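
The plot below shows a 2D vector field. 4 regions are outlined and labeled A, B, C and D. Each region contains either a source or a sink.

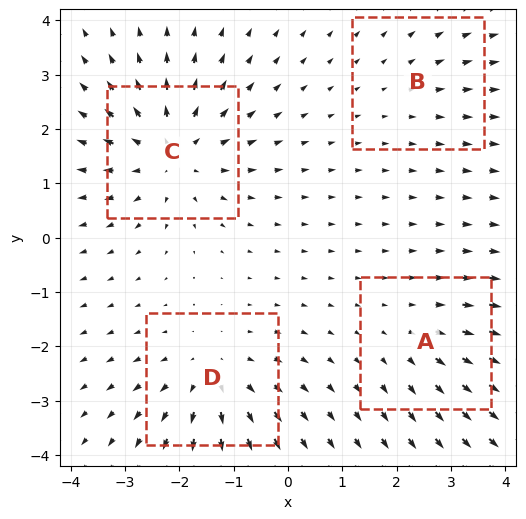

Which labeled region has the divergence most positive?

Divergence at each region's feature centre — A: about +3, B: about +2, C: about +6, D: about +4. Region C is most positive.

C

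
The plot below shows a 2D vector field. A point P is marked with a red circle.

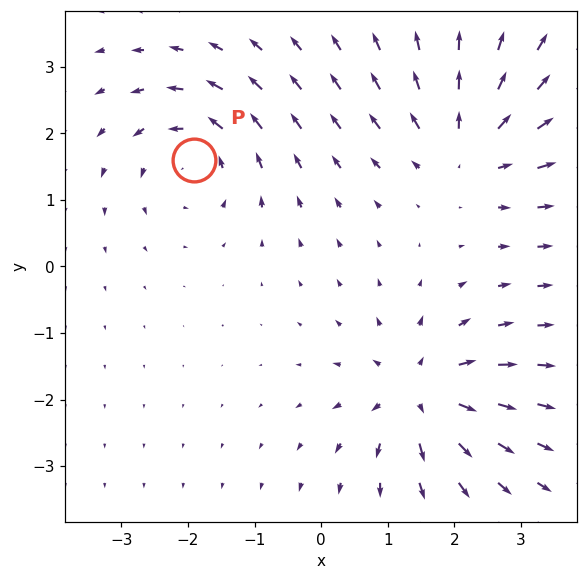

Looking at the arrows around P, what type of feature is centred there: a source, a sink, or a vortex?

At P (-1.9, 1.6) the arrows circulate counterclockwise. Divergence ≈0, curl about +5 — near-zero divergence with nonzero curl is a vortex.

vortex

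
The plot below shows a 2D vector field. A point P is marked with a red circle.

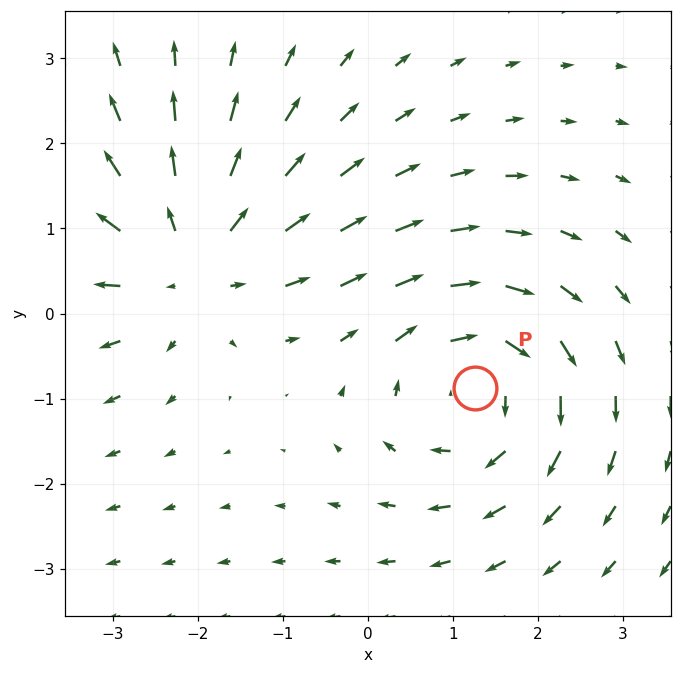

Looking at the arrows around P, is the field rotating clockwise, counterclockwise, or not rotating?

Near P at (1.3, -0.9) the arrows circulate clockwise. The curl (z-component) there is about -4; negative curl means clockwise rotation.

clockwise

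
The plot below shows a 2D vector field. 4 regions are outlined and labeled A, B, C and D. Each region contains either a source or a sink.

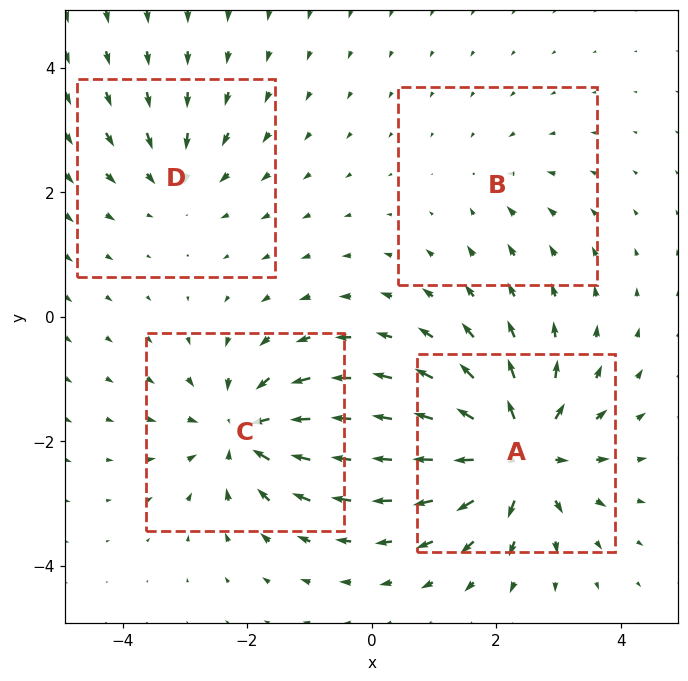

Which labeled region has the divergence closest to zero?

B

Divergence at each region's feature centre — A: about +9, B: about -2, C: about -7, D: about -4. Region B is closest to zero.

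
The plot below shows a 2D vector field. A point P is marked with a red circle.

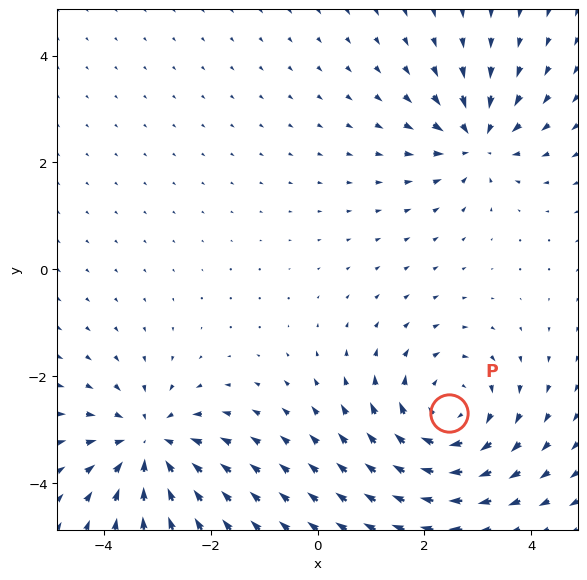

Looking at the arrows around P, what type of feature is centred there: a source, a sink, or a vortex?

At P (2.5, -2.7) the arrows circulate clockwise. Divergence ≈0, curl about -4 — near-zero divergence with nonzero curl is a vortex.

vortex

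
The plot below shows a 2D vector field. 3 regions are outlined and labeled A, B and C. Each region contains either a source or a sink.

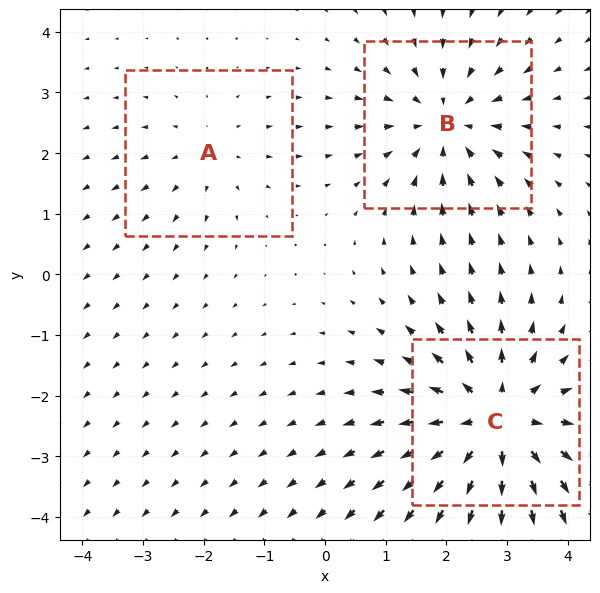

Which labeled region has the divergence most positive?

Divergence at each region's feature centre — A: about +2, B: about -3, C: about +4. Region C is most positive.

C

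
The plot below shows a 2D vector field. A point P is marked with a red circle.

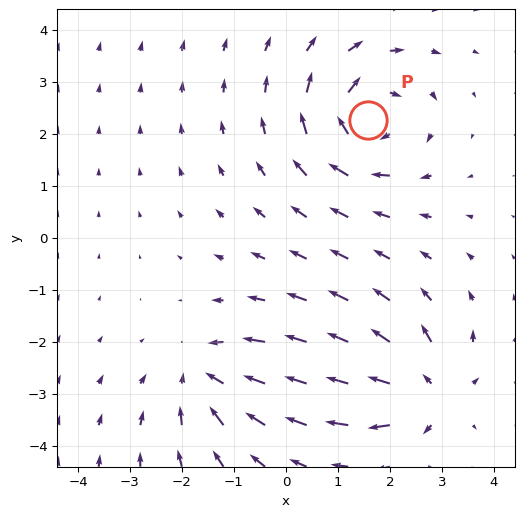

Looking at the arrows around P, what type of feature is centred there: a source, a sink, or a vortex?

vortex

At P (1.6, 2.3) the arrows circulate clockwise. Divergence ≈0, curl about -5 — near-zero divergence with nonzero curl is a vortex.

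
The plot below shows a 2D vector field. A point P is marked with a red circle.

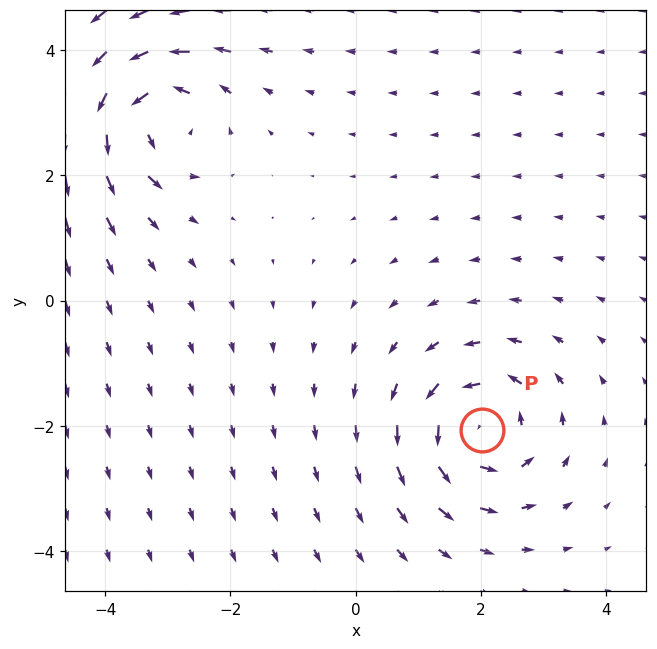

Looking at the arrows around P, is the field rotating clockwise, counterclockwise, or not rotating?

Near P at (2.0, -2.1) the arrows circulate counterclockwise. The curl (z-component) there is about +6; positive curl means counterclockwise rotation.

counterclockwise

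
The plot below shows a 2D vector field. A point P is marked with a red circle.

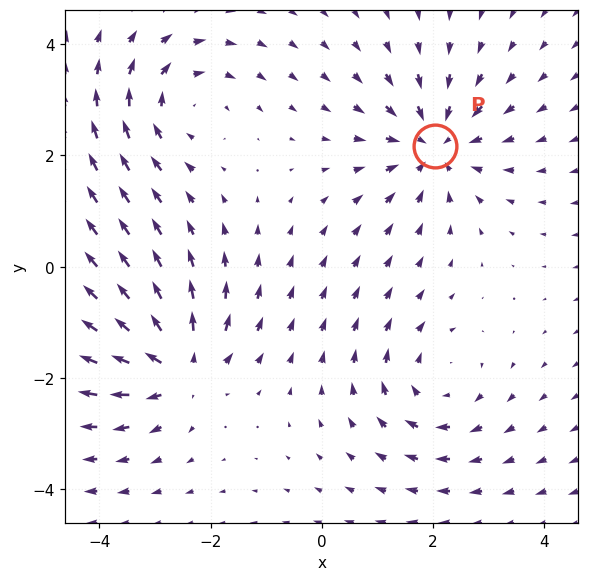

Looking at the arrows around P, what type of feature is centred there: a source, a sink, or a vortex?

At P (2.0, 2.2) the arrows converge inward. Divergence about -4, curl ≈0 — negative divergence with near-zero curl is a sink.

sink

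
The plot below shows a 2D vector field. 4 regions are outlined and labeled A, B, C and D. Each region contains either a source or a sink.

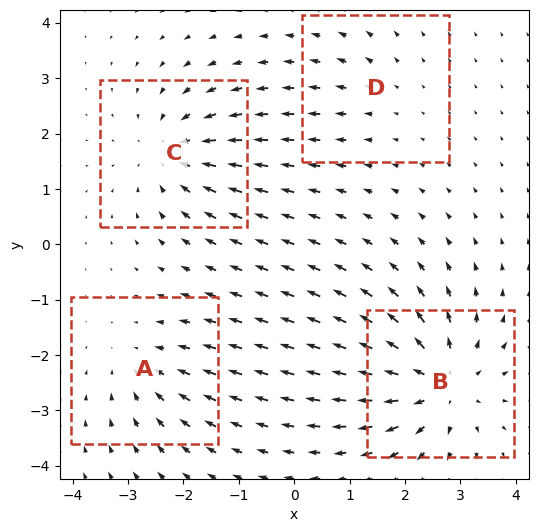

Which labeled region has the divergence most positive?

Divergence at each region's feature centre — A: about -3, B: about +6, C: about -5, D: about +2. Region B is most positive.

B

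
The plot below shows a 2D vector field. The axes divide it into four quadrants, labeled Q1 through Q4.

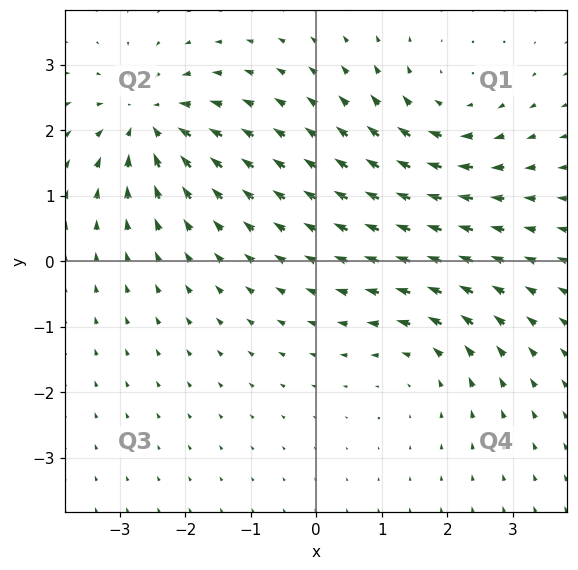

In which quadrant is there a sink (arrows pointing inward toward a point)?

The sink sits at approximately (-2.5, 2.1), which lies in quadrant Q2. The divergence there is about -6, negative as expected for a sink.

Q2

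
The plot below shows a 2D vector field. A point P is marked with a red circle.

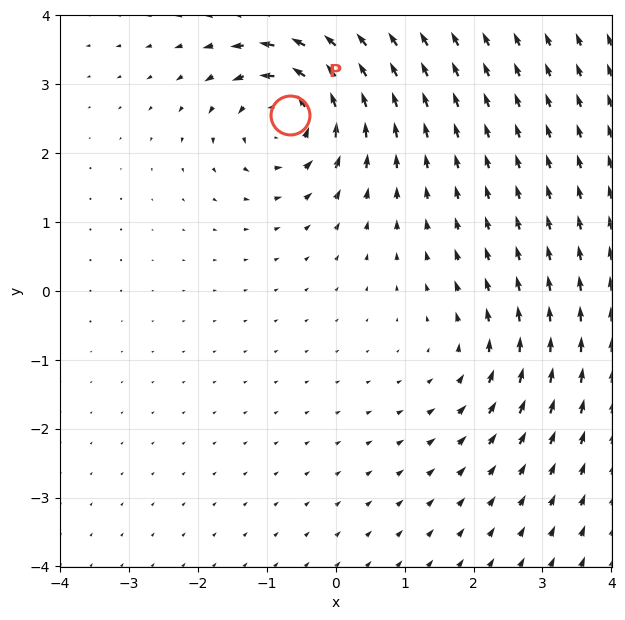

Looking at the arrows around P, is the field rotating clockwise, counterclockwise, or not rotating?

Near P at (-0.7, 2.6) the arrows circulate counterclockwise. The curl (z-component) there is about +5; positive curl means counterclockwise rotation.

counterclockwise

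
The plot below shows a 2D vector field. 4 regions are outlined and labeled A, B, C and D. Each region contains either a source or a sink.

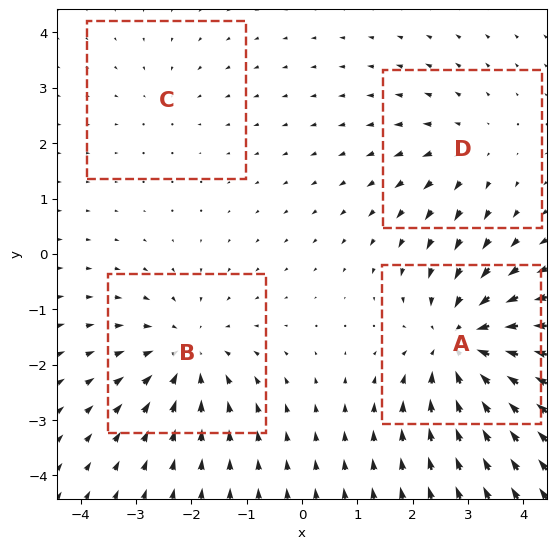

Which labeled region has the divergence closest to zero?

C

Divergence at each region's feature centre — A: about -6, B: about -4, C: about -2, D: about +3. Region C is closest to zero.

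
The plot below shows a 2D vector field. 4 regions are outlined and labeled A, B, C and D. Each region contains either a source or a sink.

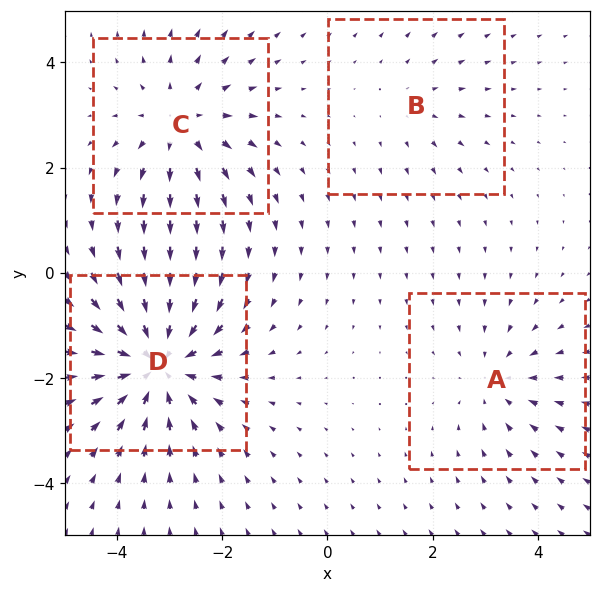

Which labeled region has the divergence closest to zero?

B

Divergence at each region's feature centre — A: about -3, B: about +2, C: about +4, D: about -6. Region B is closest to zero.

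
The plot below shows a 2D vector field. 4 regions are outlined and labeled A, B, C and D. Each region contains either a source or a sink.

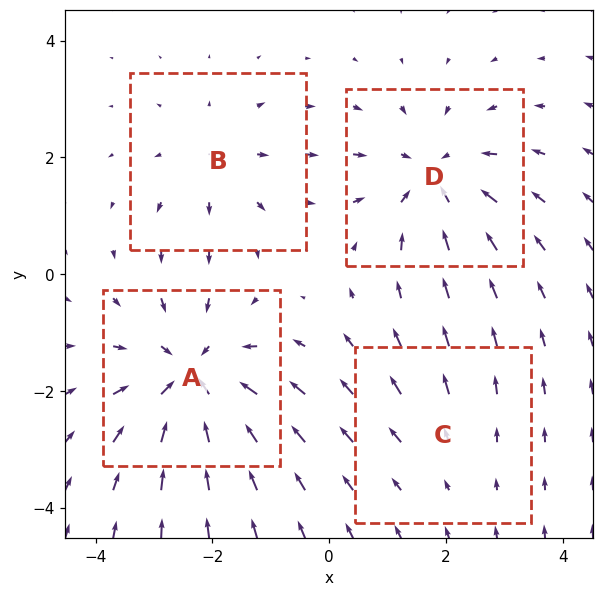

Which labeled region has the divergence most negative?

Divergence at each region's feature centre — A: about -6, B: about +3, C: about +2, D: about -4. Region A is most negative.

A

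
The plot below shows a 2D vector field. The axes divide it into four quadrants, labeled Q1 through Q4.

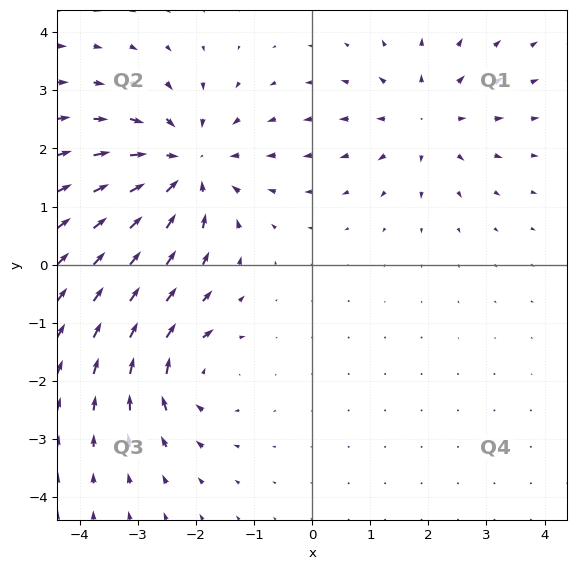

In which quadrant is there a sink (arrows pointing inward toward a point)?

The sink sits at approximately (-2.2, 1.7), which lies in quadrant Q2. The divergence there is about -5, negative as expected for a sink.

Q2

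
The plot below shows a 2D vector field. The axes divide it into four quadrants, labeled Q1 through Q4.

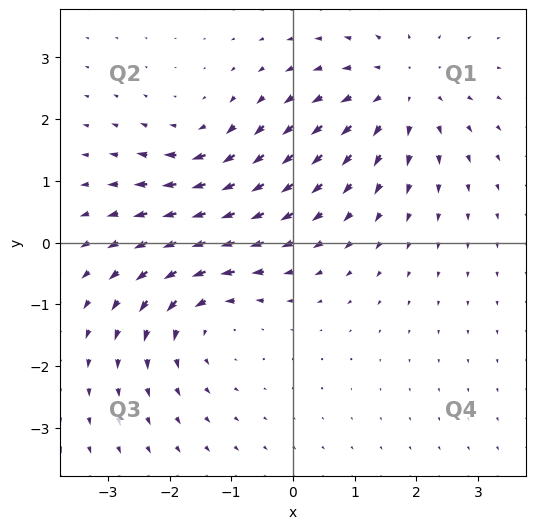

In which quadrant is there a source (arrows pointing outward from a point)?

Q1

The source sits at approximately (1.8, 2.5), which lies in quadrant Q1. The divergence there is about +4, positive as expected for a source.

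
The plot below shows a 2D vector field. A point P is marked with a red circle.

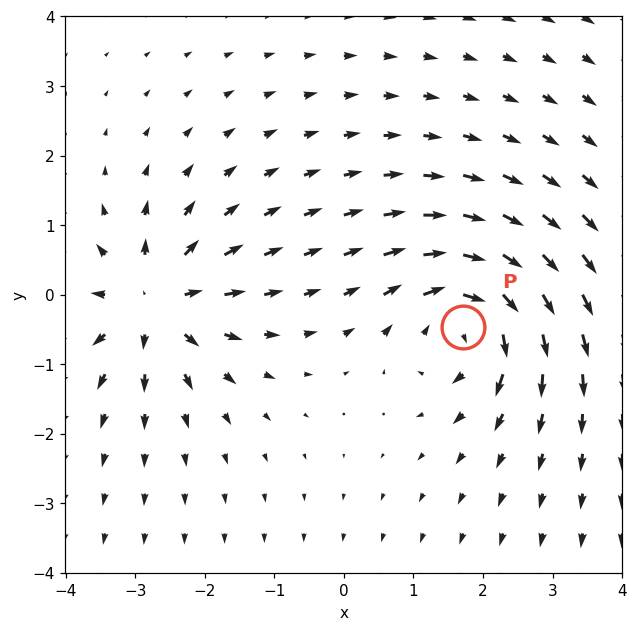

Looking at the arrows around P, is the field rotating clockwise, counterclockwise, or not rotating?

clockwise

Near P at (1.7, -0.5) the arrows circulate clockwise. The curl (z-component) there is about -6; negative curl means clockwise rotation.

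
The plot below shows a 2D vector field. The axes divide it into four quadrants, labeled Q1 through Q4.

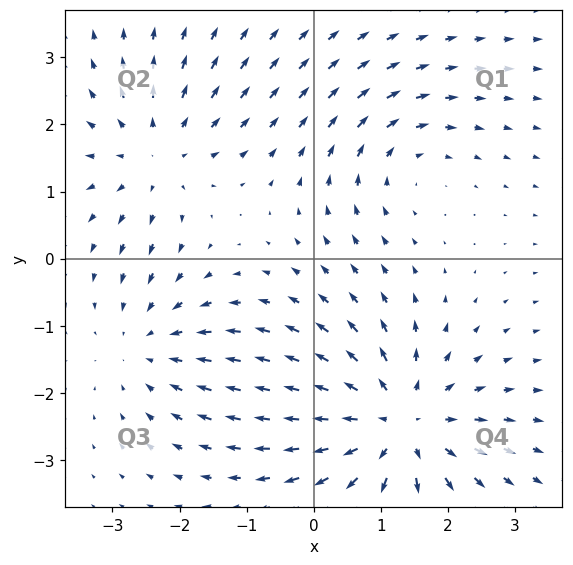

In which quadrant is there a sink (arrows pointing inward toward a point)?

Q3

The sink sits at approximately (-2.4, -1.3), which lies in quadrant Q3. The divergence there is about -2, negative as expected for a sink.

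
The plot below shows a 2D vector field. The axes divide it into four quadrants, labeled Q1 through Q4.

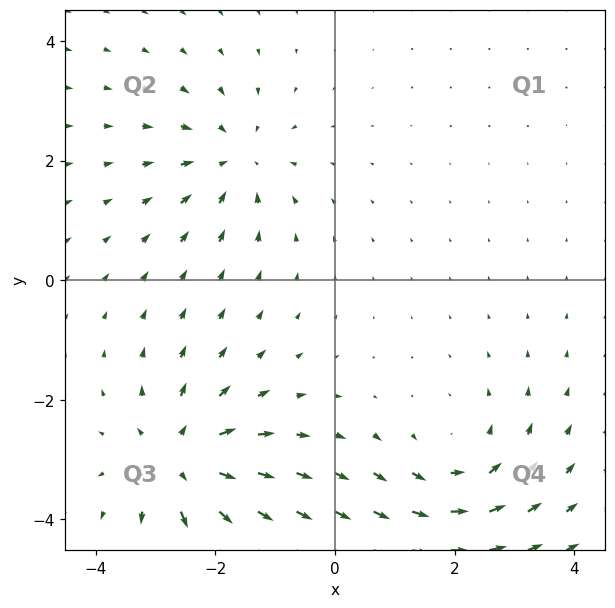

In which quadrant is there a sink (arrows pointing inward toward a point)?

The sink sits at approximately (-1.7, 2.0), which lies in quadrant Q2. The divergence there is about -3, negative as expected for a sink.

Q2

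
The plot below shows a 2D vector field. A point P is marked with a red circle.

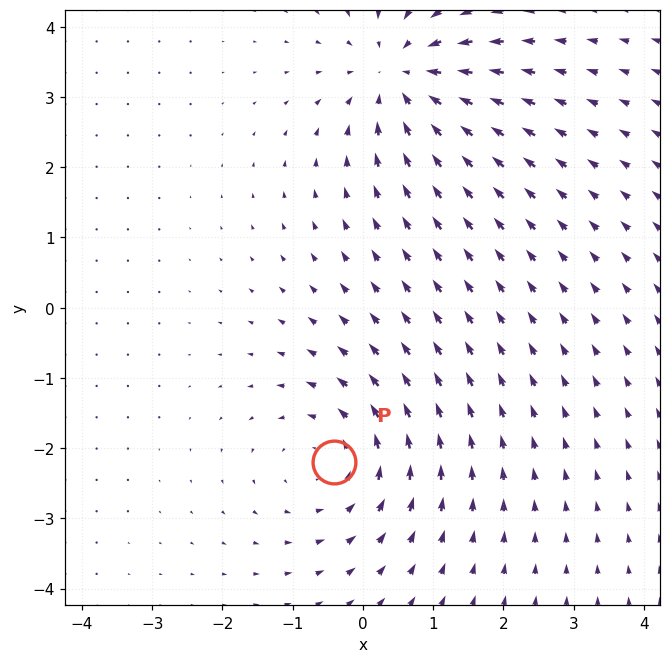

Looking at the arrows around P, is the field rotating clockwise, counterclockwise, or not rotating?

counterclockwise

Near P at (-0.4, -2.2) the arrows circulate counterclockwise. The curl (z-component) there is about +3; positive curl means counterclockwise rotation.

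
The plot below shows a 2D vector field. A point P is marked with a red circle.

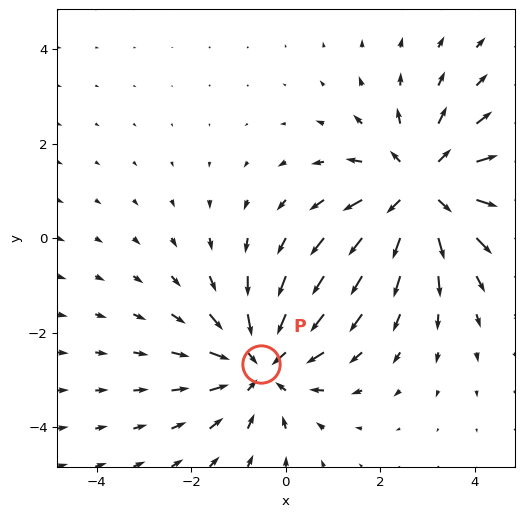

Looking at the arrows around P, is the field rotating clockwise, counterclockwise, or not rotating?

not rotating

Near P at (-0.5, -2.7) the arrows show no circulation. The curl there is ≈0.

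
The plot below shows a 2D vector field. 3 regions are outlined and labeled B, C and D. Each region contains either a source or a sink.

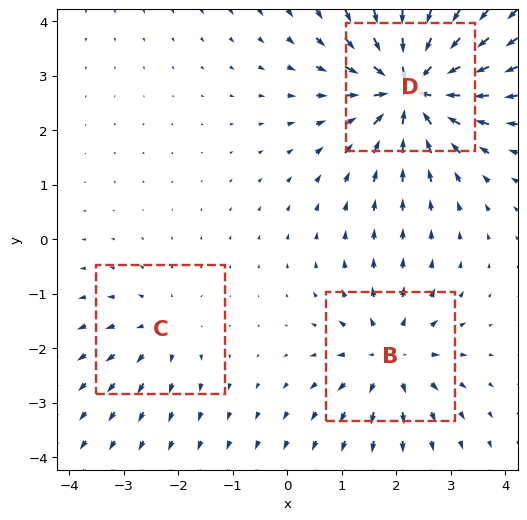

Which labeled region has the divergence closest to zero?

C

Divergence at each region's feature centre — B: about +3, C: about +2, D: about -6. Region C is closest to zero.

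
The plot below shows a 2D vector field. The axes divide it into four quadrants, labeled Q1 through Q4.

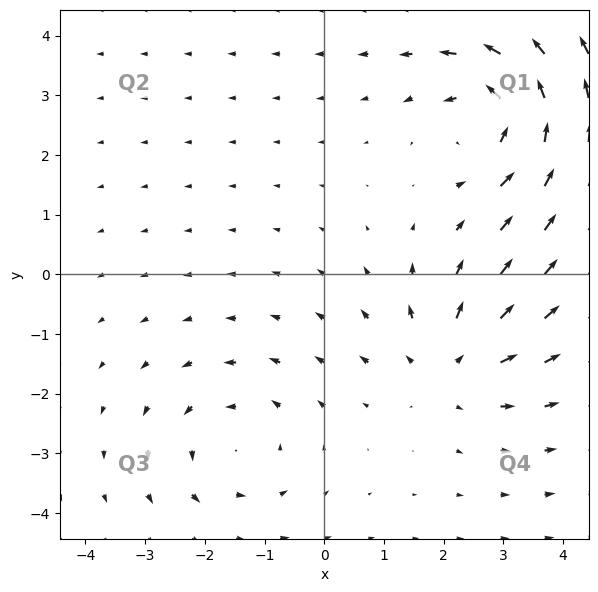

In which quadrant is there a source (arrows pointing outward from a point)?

Q4

The source sits at approximately (2.1, -1.5), which lies in quadrant Q4. The divergence there is about +3, positive as expected for a source.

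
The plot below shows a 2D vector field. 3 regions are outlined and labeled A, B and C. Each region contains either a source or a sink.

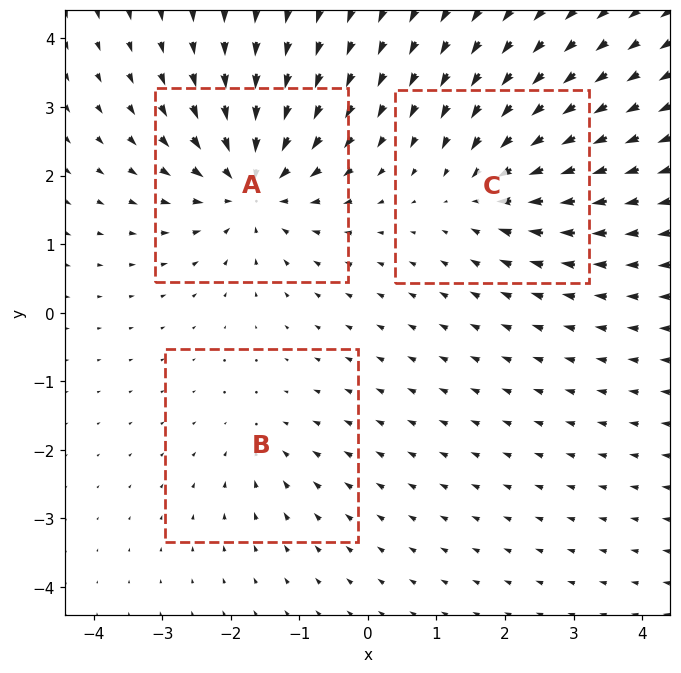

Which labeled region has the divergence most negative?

A

Divergence at each region's feature centre — A: about -5, B: about -2, C: about -4. Region A is most negative.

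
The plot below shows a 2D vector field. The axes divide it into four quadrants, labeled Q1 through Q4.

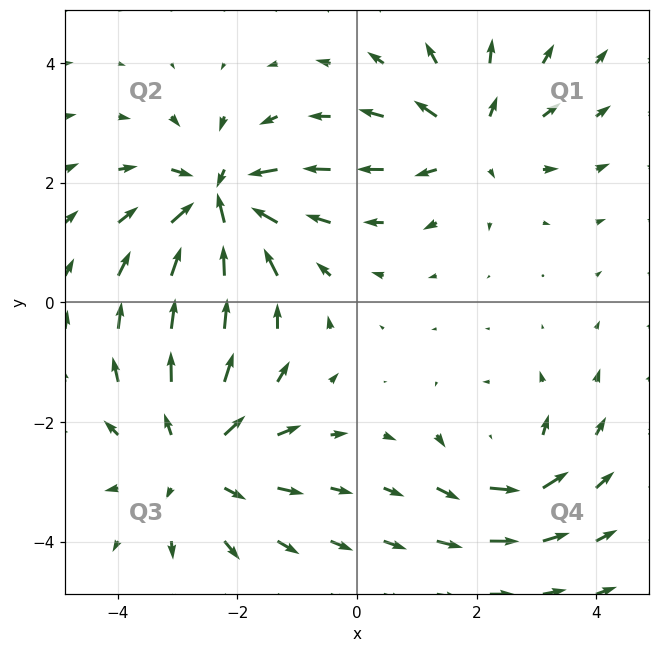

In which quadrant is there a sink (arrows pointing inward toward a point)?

The sink sits at approximately (-2.3, 1.7), which lies in quadrant Q2. The divergence there is about -7, negative as expected for a sink.

Q2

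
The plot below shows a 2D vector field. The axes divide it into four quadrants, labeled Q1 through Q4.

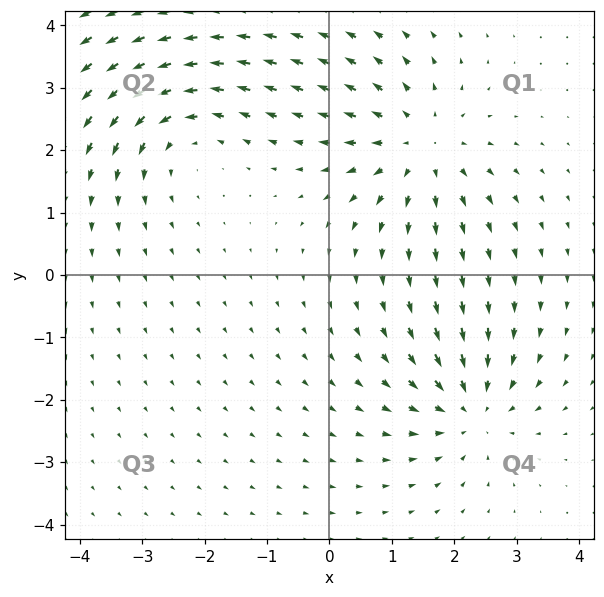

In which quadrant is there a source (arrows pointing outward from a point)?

The source sits at approximately (1.5, 2.1), which lies in quadrant Q1. The divergence there is about +4, positive as expected for a source.

Q1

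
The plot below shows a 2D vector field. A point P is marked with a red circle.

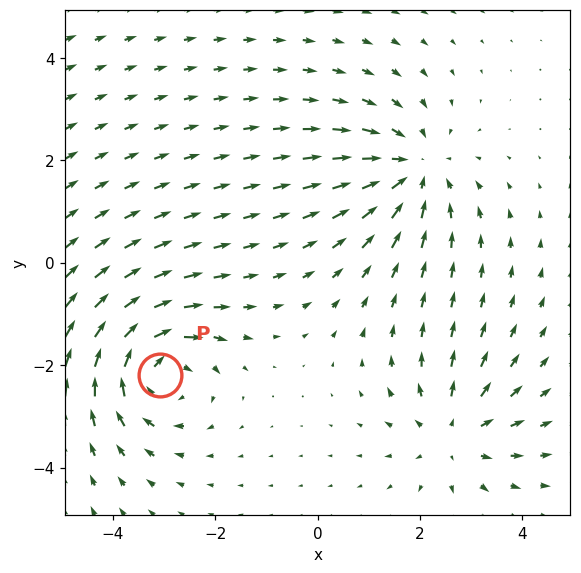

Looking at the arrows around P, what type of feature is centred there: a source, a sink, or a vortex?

vortex

At P (-3.1, -2.2) the arrows circulate clockwise. Divergence ≈0, curl about -5 — near-zero divergence with nonzero curl is a vortex.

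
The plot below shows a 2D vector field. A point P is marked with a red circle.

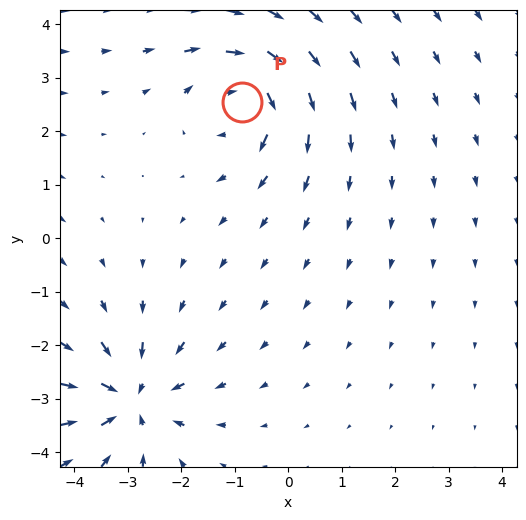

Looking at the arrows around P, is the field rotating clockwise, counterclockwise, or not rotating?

Near P at (-0.9, 2.5) the arrows circulate clockwise. The curl (z-component) there is about -6; negative curl means clockwise rotation.

clockwise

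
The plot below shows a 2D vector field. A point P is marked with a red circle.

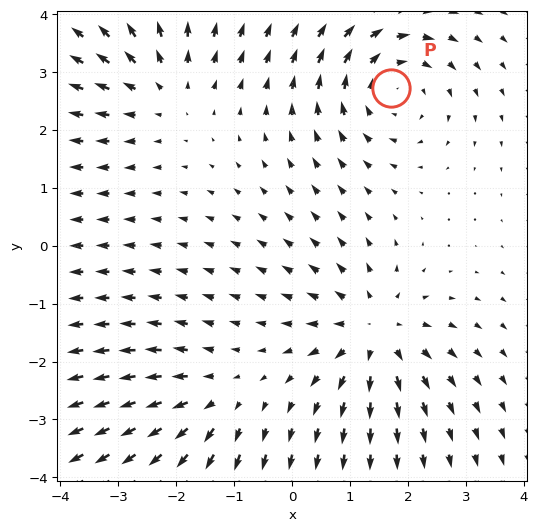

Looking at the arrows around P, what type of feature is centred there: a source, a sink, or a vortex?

vortex

At P (1.7, 2.7) the arrows circulate clockwise. Divergence ≈0, curl about -4 — near-zero divergence with nonzero curl is a vortex.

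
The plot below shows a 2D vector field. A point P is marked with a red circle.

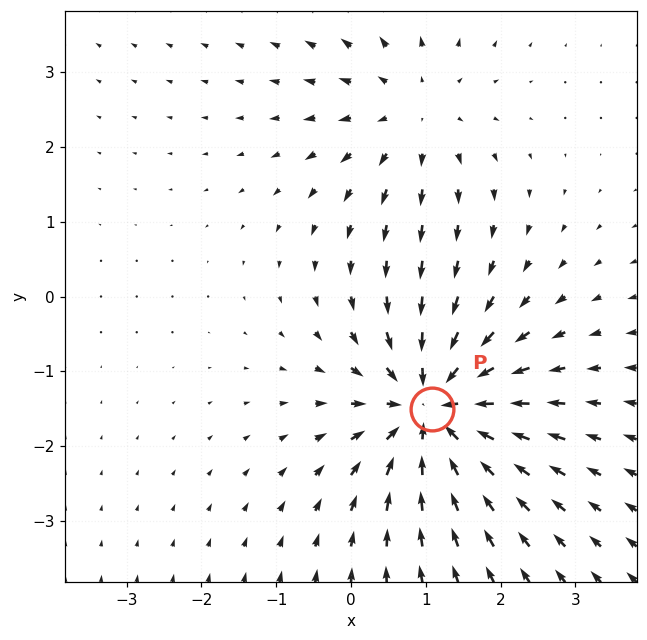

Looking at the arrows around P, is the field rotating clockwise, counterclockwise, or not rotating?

not rotating

Near P at (1.1, -1.5) the arrows show no circulation. The curl there is ≈0.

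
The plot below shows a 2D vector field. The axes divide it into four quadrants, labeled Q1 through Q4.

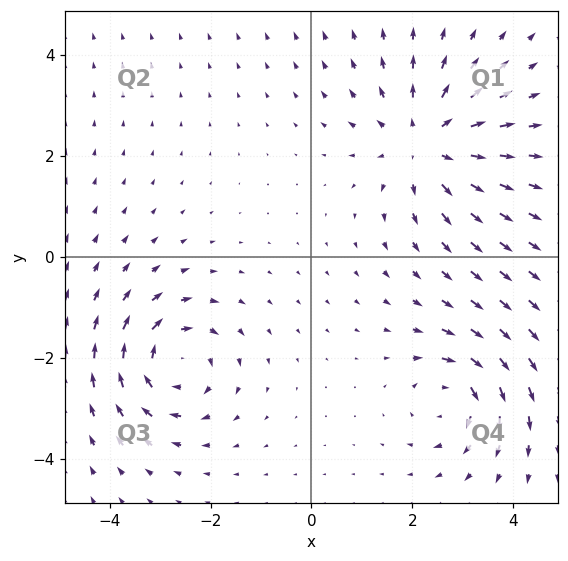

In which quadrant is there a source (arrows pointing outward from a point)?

The source sits at approximately (2.3, 2.3), which lies in quadrant Q1. The divergence there is about +4, positive as expected for a source.

Q1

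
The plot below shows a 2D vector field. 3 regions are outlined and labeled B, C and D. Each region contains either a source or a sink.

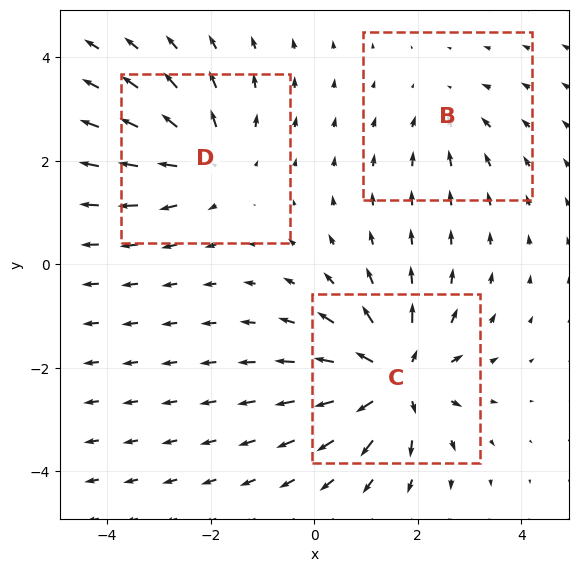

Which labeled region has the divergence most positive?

Divergence at each region's feature centre — B: about -2, C: about +6, D: about +4. Region C is most positive.

C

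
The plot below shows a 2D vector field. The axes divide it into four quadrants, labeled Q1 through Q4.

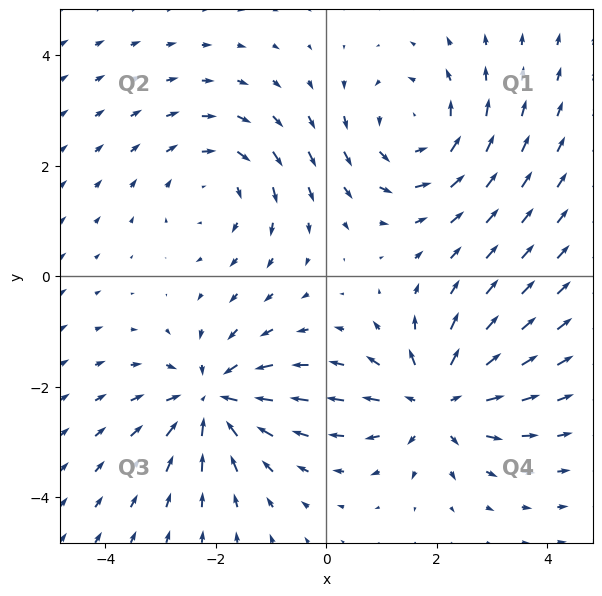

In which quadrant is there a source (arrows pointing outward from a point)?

Q4

The source sits at approximately (2.0, -2.3), which lies in quadrant Q4. The divergence there is about +5, positive as expected for a source.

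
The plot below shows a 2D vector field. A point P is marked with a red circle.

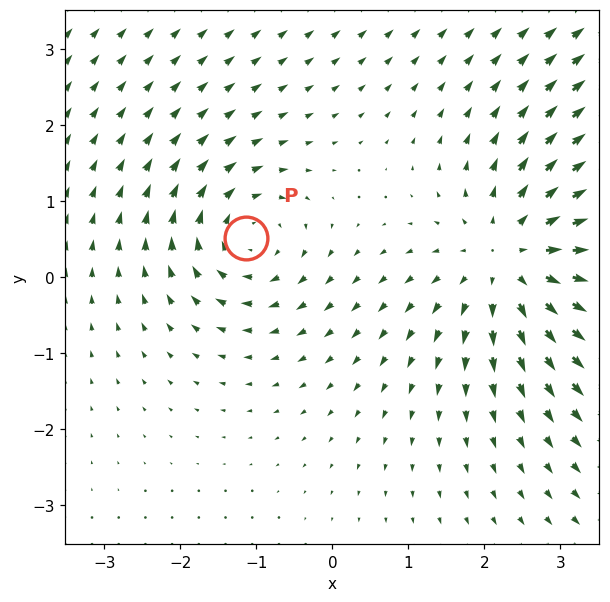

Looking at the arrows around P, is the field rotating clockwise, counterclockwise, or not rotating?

clockwise

Near P at (-1.1, 0.5) the arrows circulate clockwise. The curl (z-component) there is about -4; negative curl means clockwise rotation.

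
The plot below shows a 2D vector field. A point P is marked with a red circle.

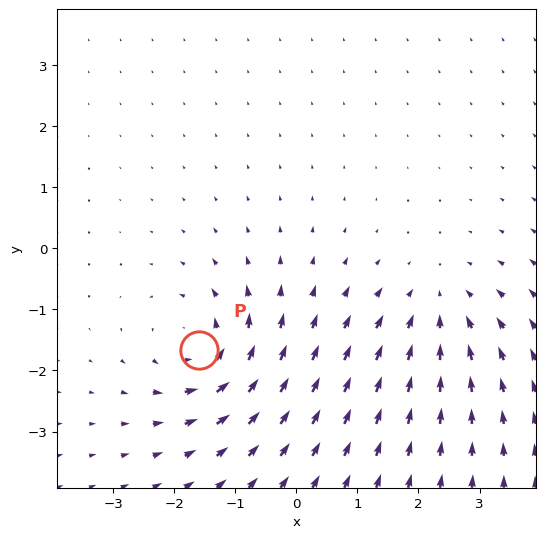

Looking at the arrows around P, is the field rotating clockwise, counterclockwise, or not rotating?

counterclockwise

Near P at (-1.6, -1.7) the arrows circulate counterclockwise. The curl (z-component) there is about +6; positive curl means counterclockwise rotation.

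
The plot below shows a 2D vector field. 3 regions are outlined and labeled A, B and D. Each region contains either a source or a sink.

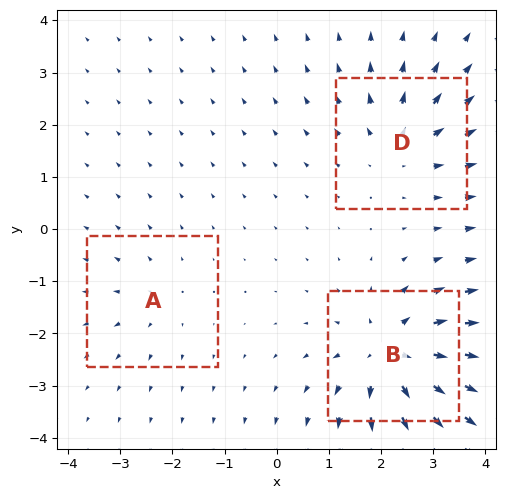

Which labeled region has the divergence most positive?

B

Divergence at each region's feature centre — A: about +2, B: about +5, D: about +3. Region B is most positive.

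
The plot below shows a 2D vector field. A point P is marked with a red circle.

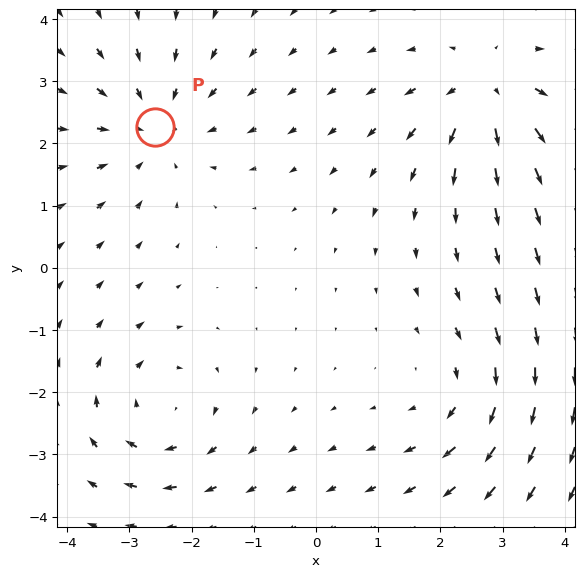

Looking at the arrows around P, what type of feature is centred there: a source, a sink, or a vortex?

At P (-2.6, 2.3) the arrows converge inward. Divergence about -4, curl ≈0 — negative divergence with near-zero curl is a sink.

sink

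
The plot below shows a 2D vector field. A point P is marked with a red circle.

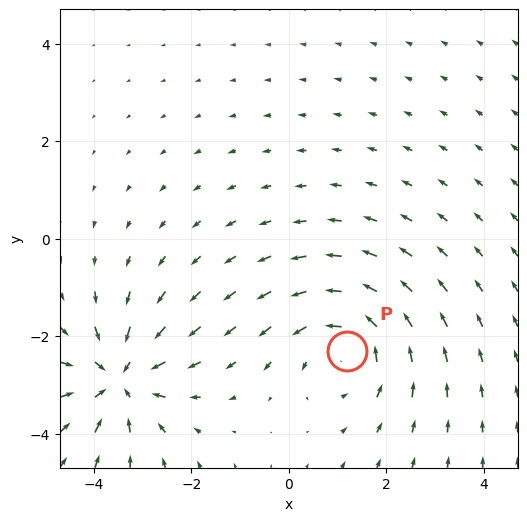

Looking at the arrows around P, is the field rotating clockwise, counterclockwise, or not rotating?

Near P at (1.2, -2.3) the arrows circulate counterclockwise. The curl (z-component) there is about +2; positive curl means counterclockwise rotation.

counterclockwise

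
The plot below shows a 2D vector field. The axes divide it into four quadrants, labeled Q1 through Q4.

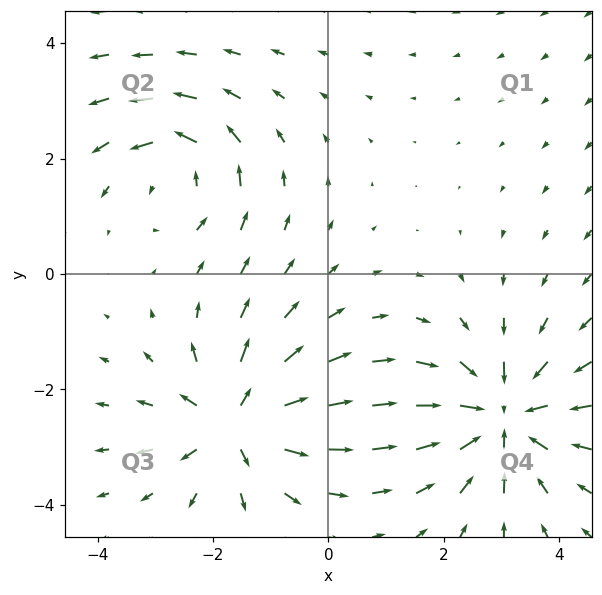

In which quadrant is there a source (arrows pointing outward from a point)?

Q3

The source sits at approximately (-1.6, -2.6), which lies in quadrant Q3. The divergence there is about +5, positive as expected for a source.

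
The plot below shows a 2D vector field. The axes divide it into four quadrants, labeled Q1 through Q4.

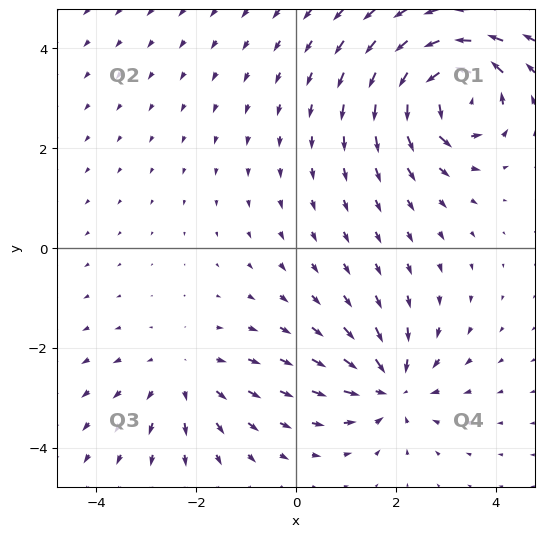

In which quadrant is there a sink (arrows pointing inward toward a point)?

The sink sits at approximately (1.9, -2.8), which lies in quadrant Q4. The divergence there is about -4, negative as expected for a sink.

Q4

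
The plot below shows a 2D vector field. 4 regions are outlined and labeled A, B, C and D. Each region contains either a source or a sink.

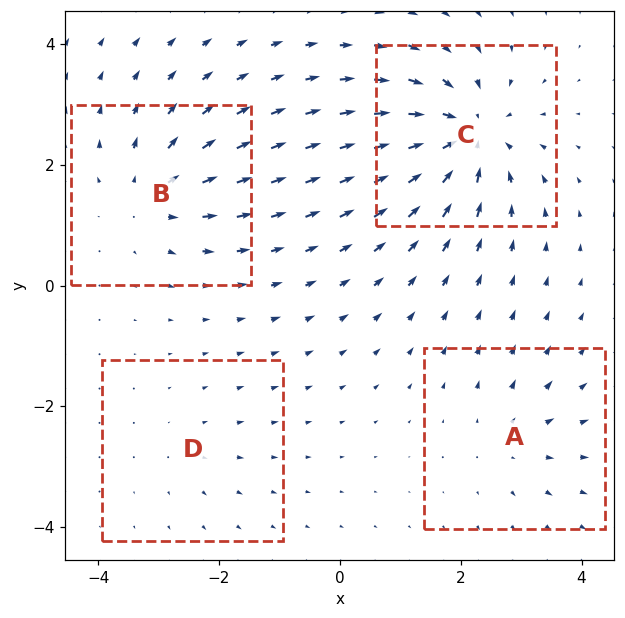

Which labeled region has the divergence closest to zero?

Divergence at each region's feature centre — A: about +3, B: about +5, C: about -7, D: about +2. Region D is closest to zero.

D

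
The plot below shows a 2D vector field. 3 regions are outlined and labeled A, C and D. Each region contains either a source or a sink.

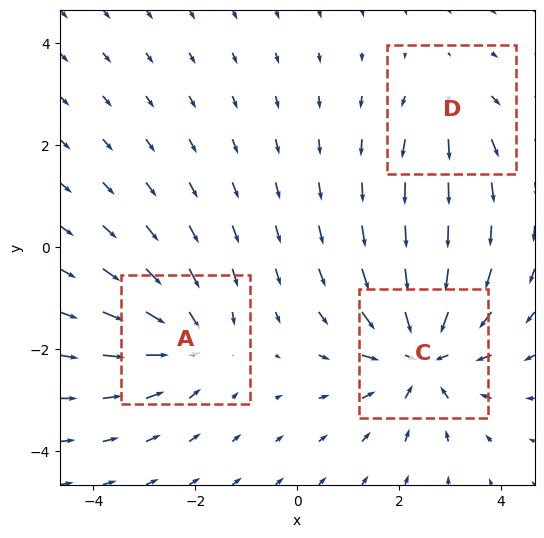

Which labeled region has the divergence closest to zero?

D

Divergence at each region's feature centre — A: about -3, C: about -5, D: about +2. Region D is closest to zero.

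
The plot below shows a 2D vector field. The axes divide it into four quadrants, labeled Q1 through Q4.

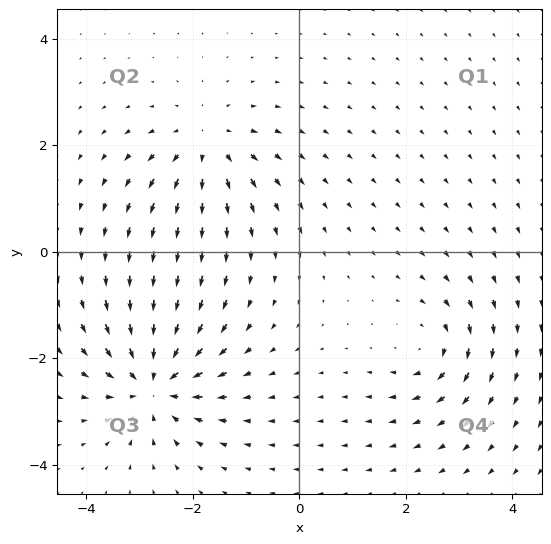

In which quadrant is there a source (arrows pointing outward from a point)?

The source sits at approximately (-1.7, 2.0), which lies in quadrant Q2. The divergence there is about +4, positive as expected for a source.

Q2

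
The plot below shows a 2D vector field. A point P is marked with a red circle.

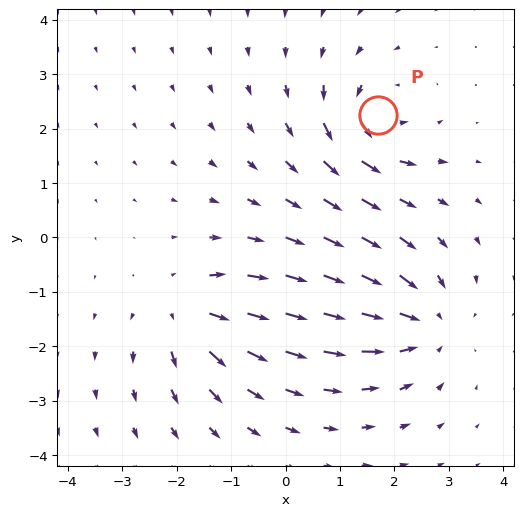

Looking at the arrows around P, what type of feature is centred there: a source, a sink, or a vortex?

vortex

At P (1.7, 2.3) the arrows circulate counterclockwise. Divergence ≈0, curl about +5 — near-zero divergence with nonzero curl is a vortex.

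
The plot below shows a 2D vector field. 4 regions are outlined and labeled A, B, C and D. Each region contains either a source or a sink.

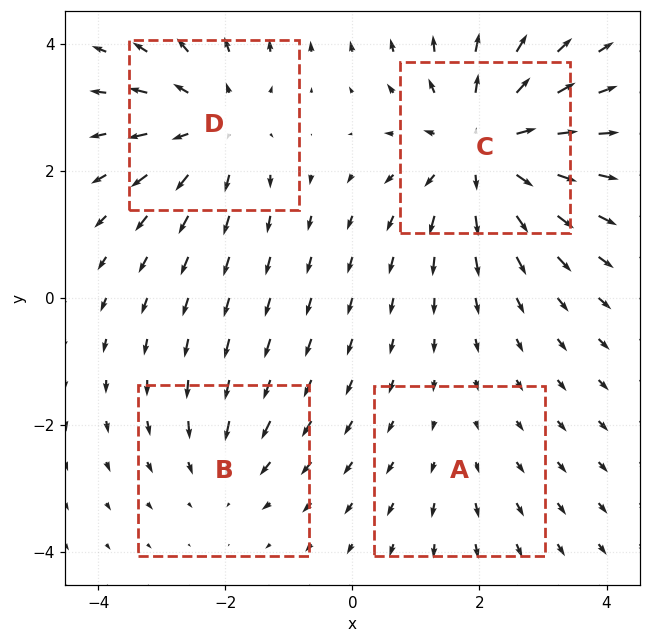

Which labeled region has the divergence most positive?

Divergence at each region's feature centre — A: about +2, B: about -3, C: about +6, D: about +5. Region C is most positive.

C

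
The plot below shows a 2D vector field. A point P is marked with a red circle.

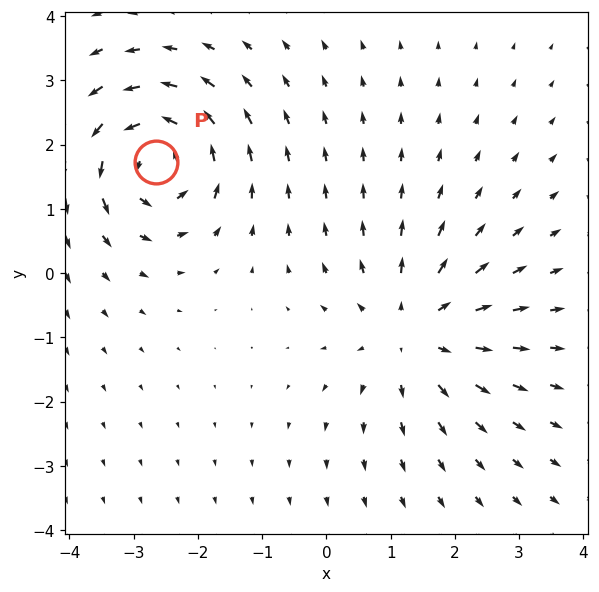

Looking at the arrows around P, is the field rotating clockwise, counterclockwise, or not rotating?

counterclockwise

Near P at (-2.6, 1.7) the arrows circulate counterclockwise. The curl (z-component) there is about +6; positive curl means counterclockwise rotation.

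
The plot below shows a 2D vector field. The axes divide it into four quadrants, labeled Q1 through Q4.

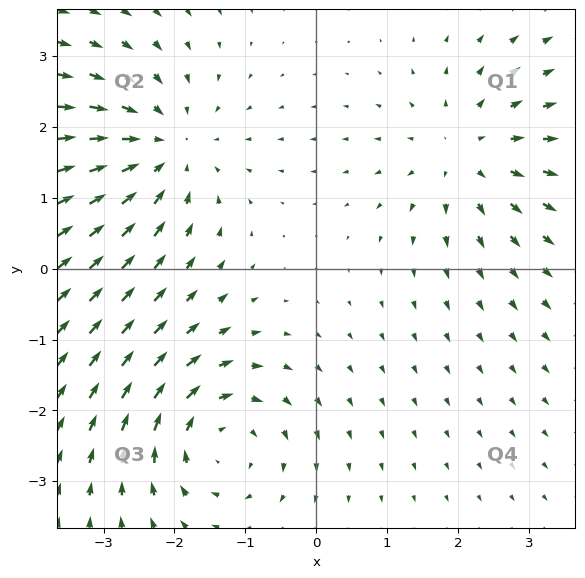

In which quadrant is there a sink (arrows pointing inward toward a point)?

The sink sits at approximately (-2.2, 1.7), which lies in quadrant Q2. The divergence there is about -4, negative as expected for a sink.

Q2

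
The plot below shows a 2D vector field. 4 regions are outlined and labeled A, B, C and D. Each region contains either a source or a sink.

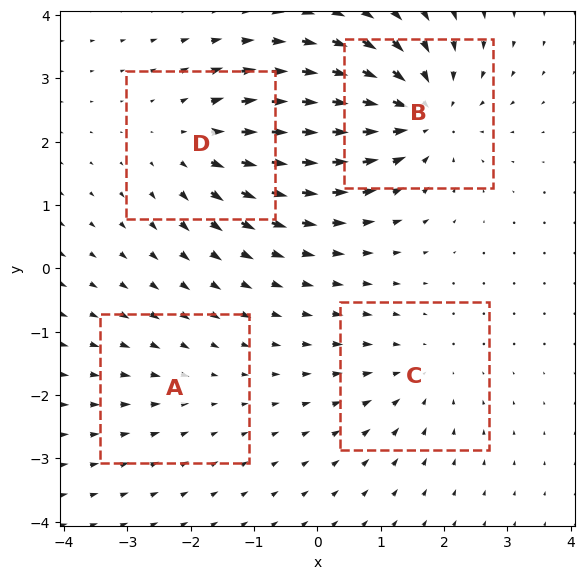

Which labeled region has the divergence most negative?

Divergence at each region's feature centre — A: about -2, B: about -6, C: about -3, D: about +4. Region B is most negative.

B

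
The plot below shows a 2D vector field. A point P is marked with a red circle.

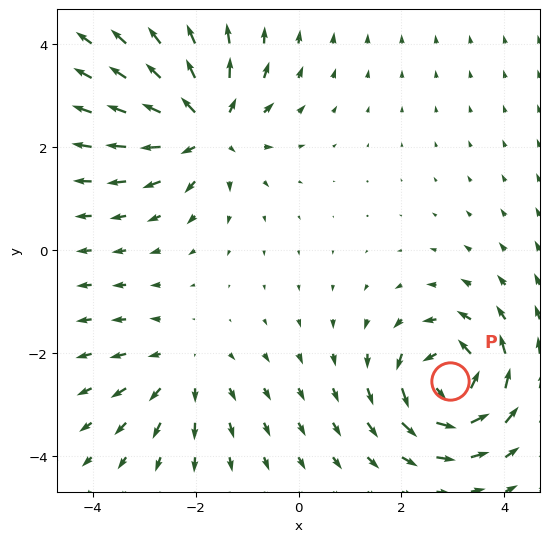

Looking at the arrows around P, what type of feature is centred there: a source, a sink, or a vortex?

vortex

At P (2.9, -2.5) the arrows circulate counterclockwise. Divergence ≈0, curl about +7 — near-zero divergence with nonzero curl is a vortex.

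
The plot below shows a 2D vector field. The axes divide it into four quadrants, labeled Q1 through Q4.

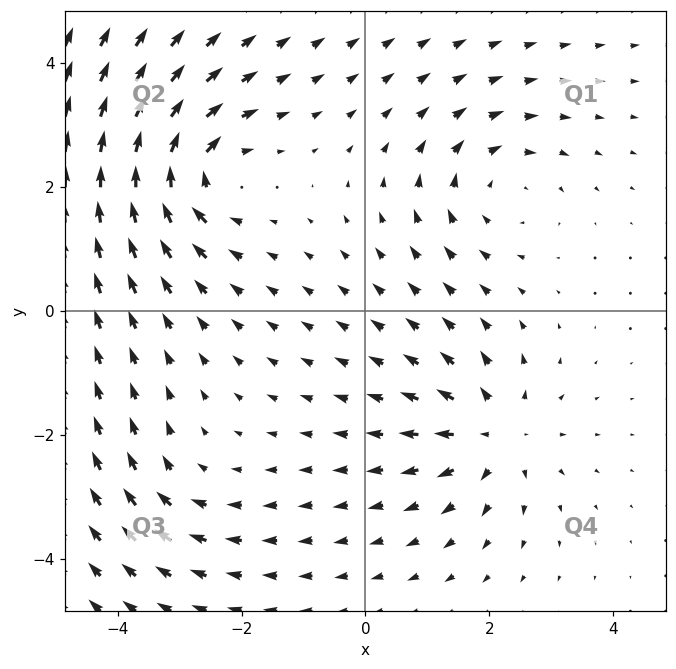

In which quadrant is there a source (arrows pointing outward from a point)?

Q4

The source sits at approximately (2.1, -2.0), which lies in quadrant Q4. The divergence there is about +5, positive as expected for a source.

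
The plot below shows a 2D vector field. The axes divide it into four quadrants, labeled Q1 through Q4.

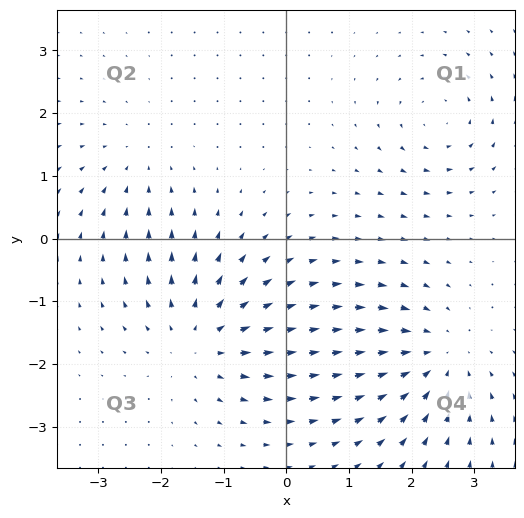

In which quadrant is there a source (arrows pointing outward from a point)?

Q3

The source sits at approximately (-1.4, -1.6), which lies in quadrant Q3. The divergence there is about +5, positive as expected for a source.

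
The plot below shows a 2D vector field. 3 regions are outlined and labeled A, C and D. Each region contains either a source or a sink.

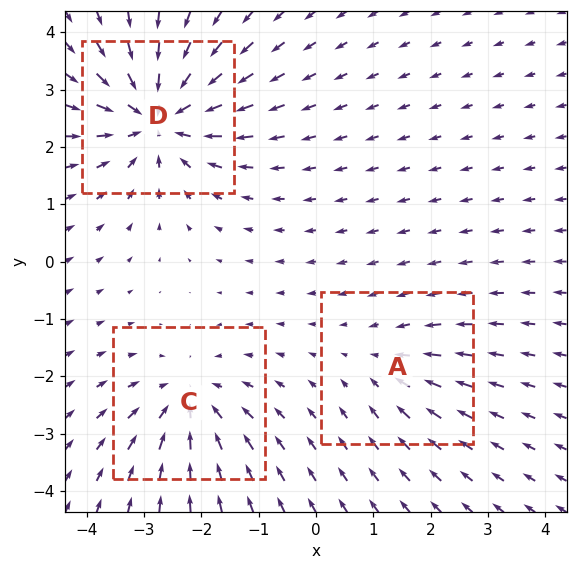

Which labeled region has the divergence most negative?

Divergence at each region's feature centre — A: about -2, C: about -3, D: about -5. Region D is most negative.

D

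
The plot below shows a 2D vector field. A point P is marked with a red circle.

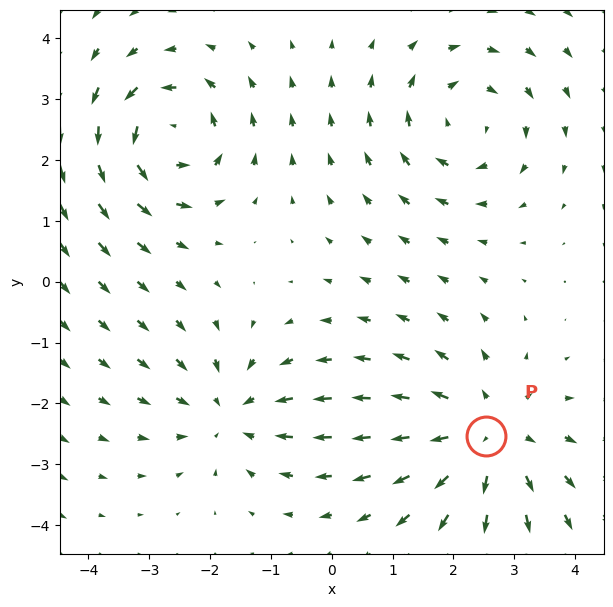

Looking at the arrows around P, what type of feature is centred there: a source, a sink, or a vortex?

source

At P (2.5, -2.5) the arrows spread outward. Divergence about +4, curl ≈0 — positive divergence with near-zero curl is a source.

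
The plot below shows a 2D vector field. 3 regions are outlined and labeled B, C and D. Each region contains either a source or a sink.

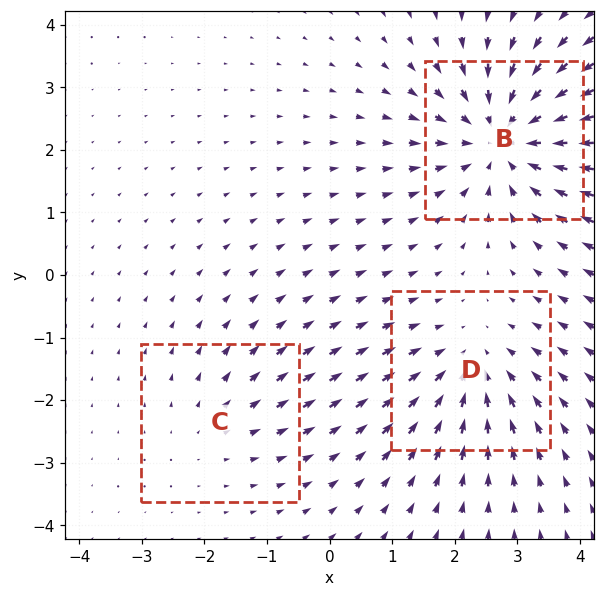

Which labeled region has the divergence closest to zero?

Divergence at each region's feature centre — B: about -5, C: about +2, D: about -3. Region C is closest to zero.

C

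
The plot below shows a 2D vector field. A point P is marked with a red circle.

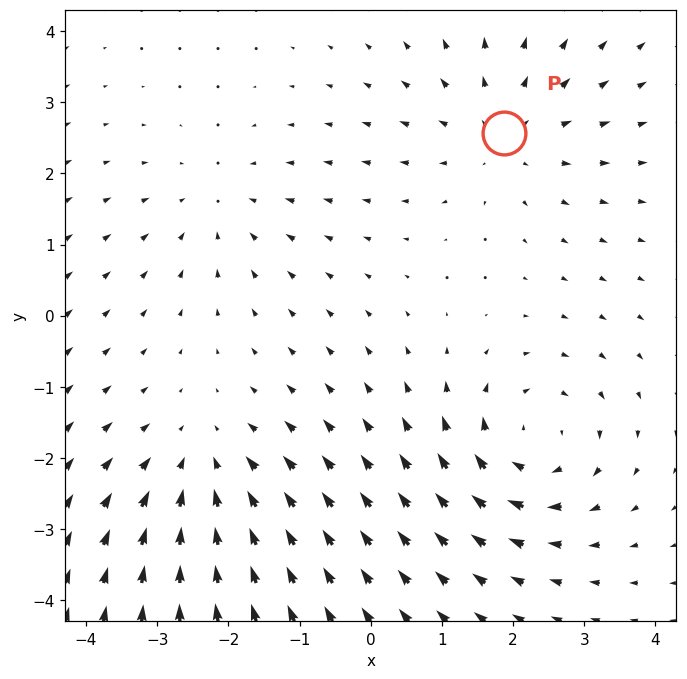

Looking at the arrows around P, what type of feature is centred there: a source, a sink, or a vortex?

source

At P (1.9, 2.6) the arrows spread outward. Divergence about +3, curl ≈0 — positive divergence with near-zero curl is a source.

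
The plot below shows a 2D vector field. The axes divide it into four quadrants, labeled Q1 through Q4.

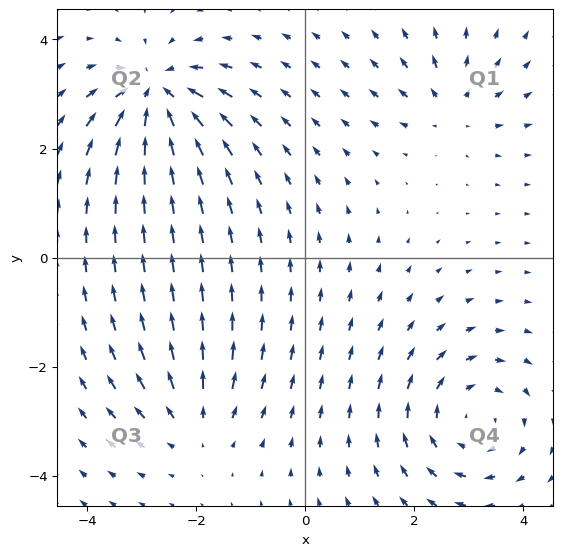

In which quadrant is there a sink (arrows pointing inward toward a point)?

Q2

The sink sits at approximately (-2.7, 3.0), which lies in quadrant Q2. The divergence there is about -6, negative as expected for a sink.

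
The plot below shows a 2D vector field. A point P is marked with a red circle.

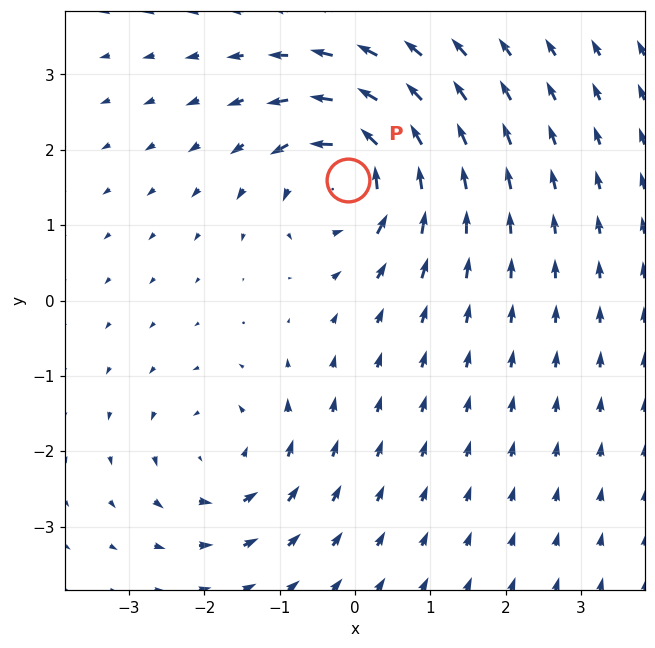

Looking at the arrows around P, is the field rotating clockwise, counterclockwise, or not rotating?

Near P at (-0.1, 1.6) the arrows circulate counterclockwise. The curl (z-component) there is about +7; positive curl means counterclockwise rotation.

counterclockwise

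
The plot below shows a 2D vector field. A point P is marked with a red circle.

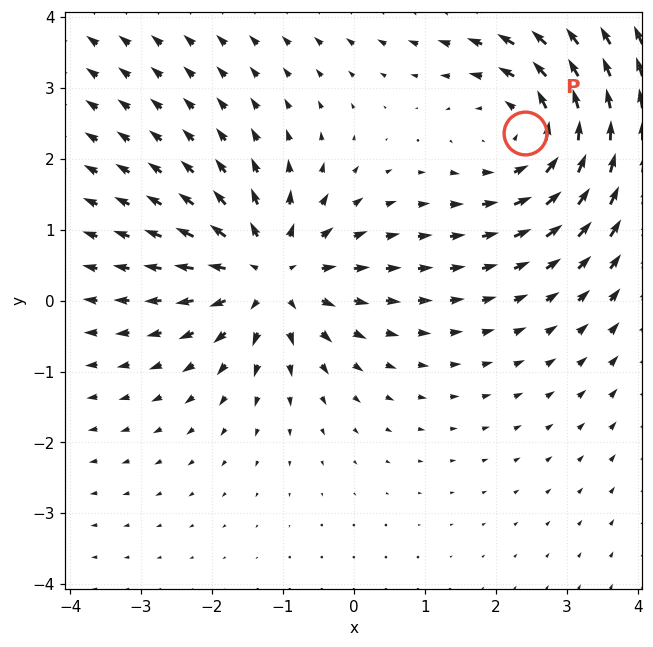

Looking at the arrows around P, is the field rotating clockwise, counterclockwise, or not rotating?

Near P at (2.4, 2.4) the arrows circulate counterclockwise. The curl (z-component) there is about +3; positive curl means counterclockwise rotation.

counterclockwise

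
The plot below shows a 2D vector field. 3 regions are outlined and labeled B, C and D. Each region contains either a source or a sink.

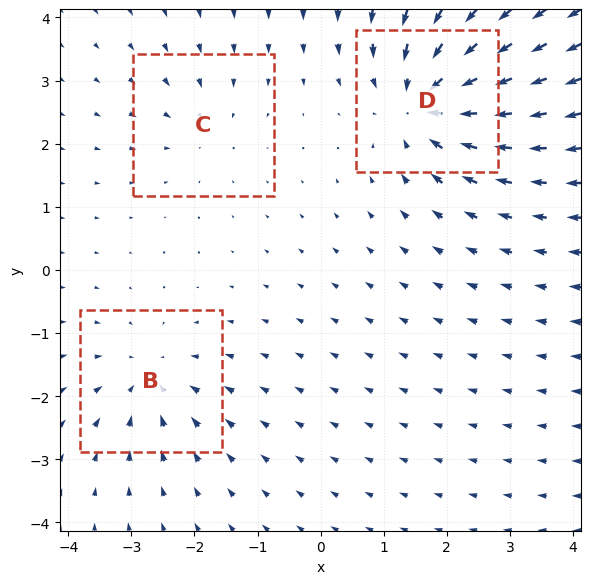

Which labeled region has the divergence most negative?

D

Divergence at each region's feature centre — B: about -3, C: about -2, D: about -6. Region D is most negative.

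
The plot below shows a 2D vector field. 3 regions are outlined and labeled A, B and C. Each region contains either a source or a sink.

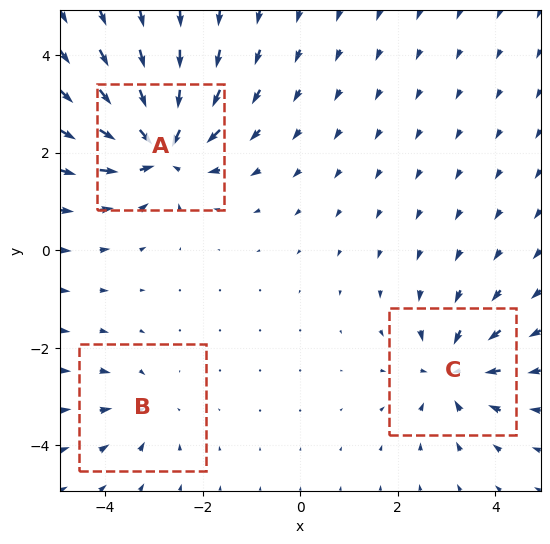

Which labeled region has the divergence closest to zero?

B

Divergence at each region's feature centre — A: about -5, B: about -2, C: about -4. Region B is closest to zero.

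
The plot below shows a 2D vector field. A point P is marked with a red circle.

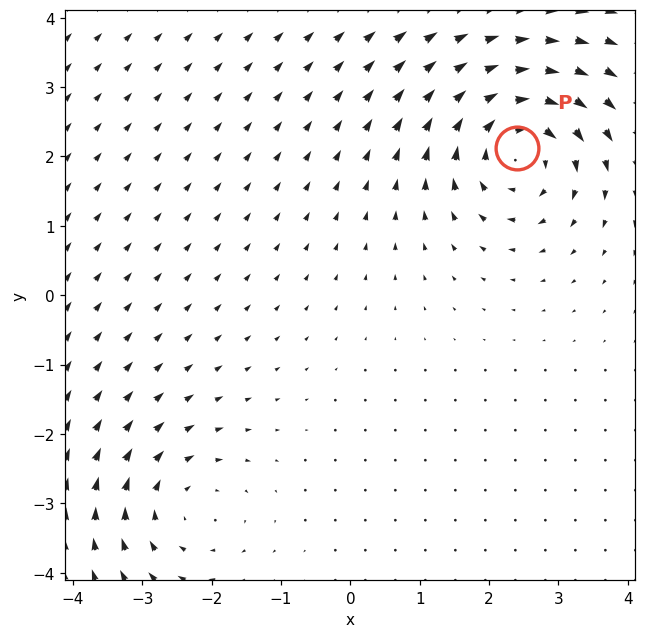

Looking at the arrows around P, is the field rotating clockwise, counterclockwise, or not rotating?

clockwise

Near P at (2.4, 2.1) the arrows circulate clockwise. The curl (z-component) there is about -5; negative curl means clockwise rotation.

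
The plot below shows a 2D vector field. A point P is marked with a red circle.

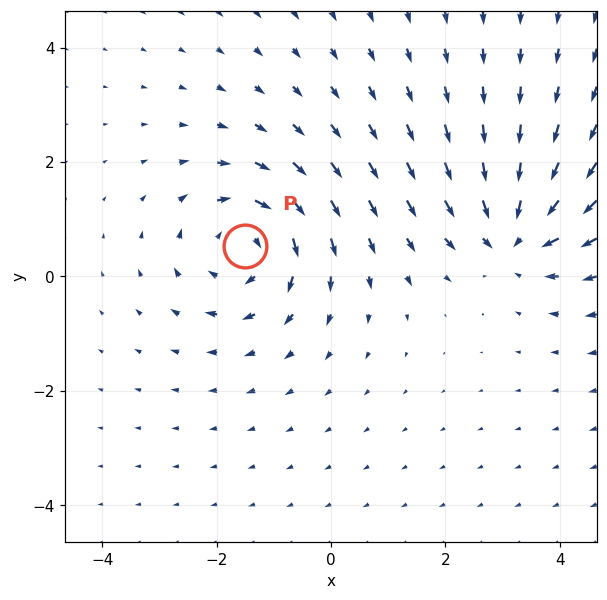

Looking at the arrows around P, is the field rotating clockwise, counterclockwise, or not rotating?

clockwise

Near P at (-1.5, 0.5) the arrows circulate clockwise. The curl (z-component) there is about -4; negative curl means clockwise rotation.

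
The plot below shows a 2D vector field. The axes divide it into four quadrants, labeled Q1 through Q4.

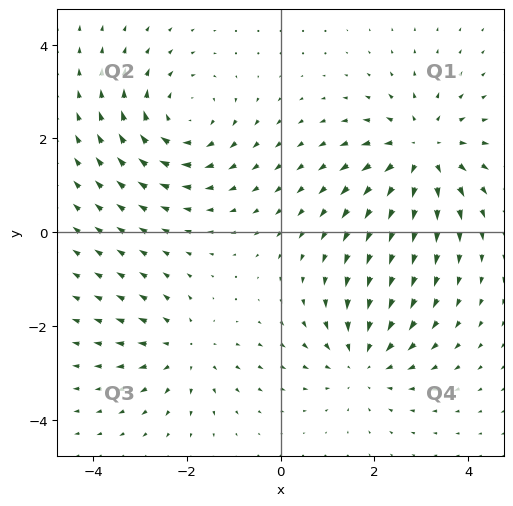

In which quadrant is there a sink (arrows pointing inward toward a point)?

Q4

The sink sits at approximately (1.7, -2.8), which lies in quadrant Q4. The divergence there is about -3, negative as expected for a sink.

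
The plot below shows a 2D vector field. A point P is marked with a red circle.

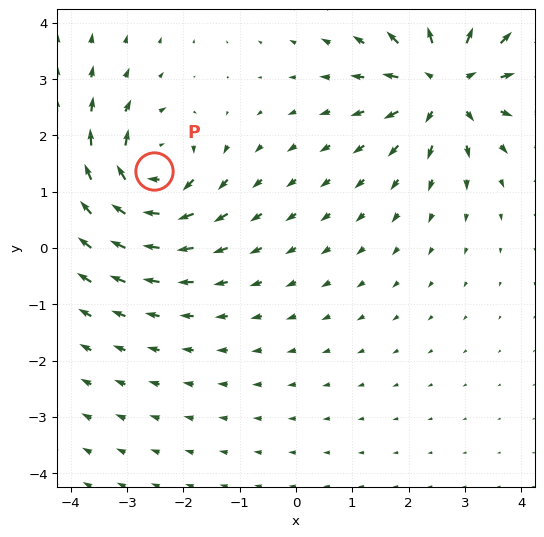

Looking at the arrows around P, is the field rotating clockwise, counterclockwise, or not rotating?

Near P at (-2.5, 1.4) the arrows circulate clockwise. The curl (z-component) there is about -6; negative curl means clockwise rotation.

clockwise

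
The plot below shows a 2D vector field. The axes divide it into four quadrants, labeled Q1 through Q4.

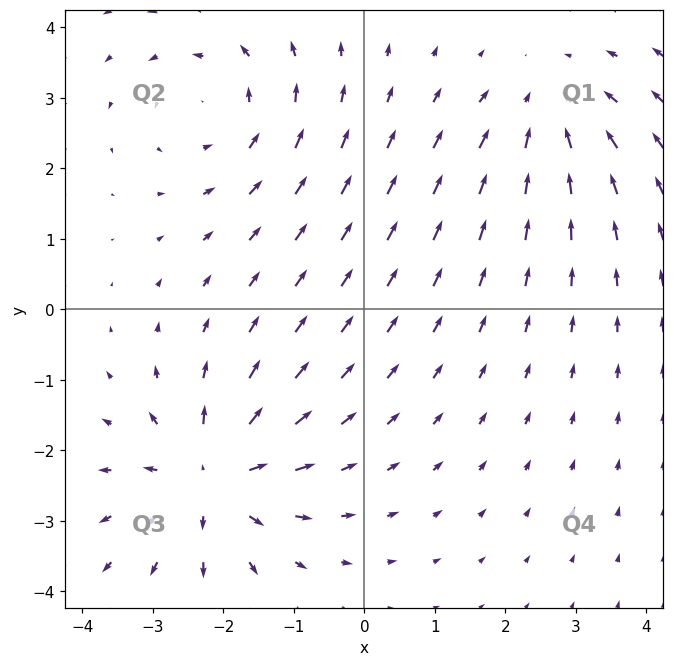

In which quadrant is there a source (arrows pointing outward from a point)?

Q3

The source sits at approximately (-2.2, -2.4), which lies in quadrant Q3. The divergence there is about +5, positive as expected for a source.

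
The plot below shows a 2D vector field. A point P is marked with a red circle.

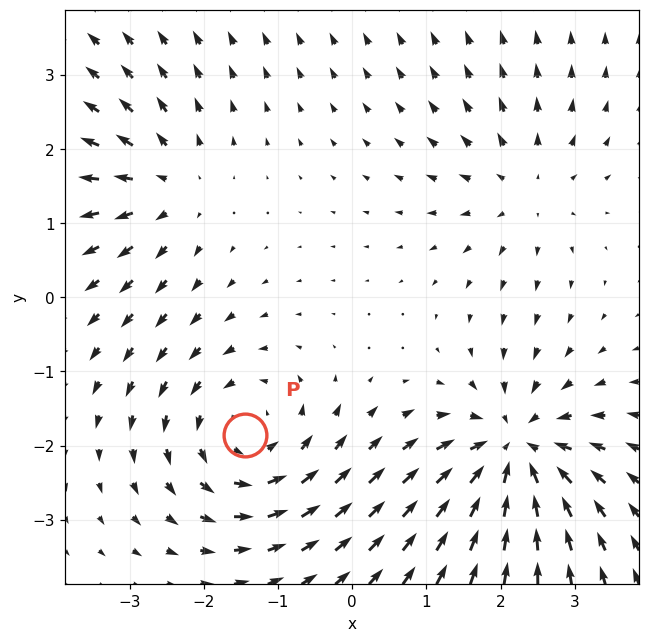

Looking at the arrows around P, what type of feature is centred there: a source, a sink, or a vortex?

At P (-1.4, -1.9) the arrows circulate counterclockwise. Divergence ≈0, curl about +4 — near-zero divergence with nonzero curl is a vortex.

vortex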